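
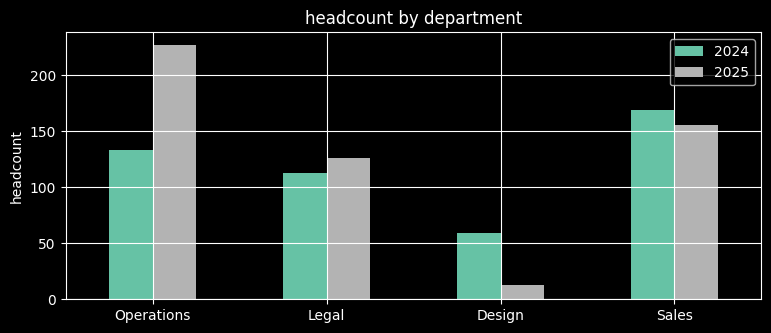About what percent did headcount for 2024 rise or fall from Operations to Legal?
≈ -14.3%

Operations ≈ 140, Legal ≈ 120; (120 − 140) / 140 ≈ -14.3%.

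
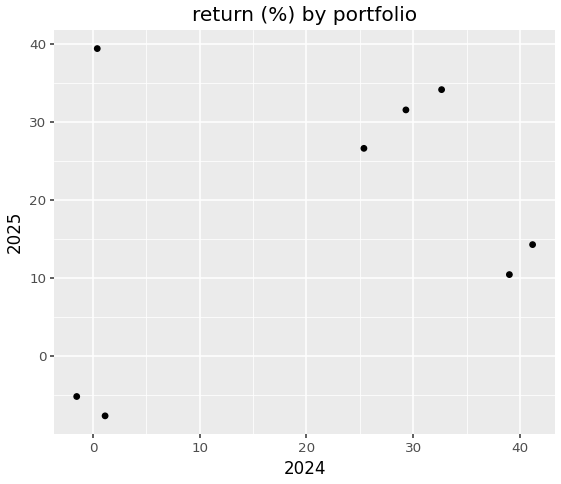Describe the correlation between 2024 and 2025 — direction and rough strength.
Points are positively correlated; weak (|r| ≈ 0.3).

positive, weak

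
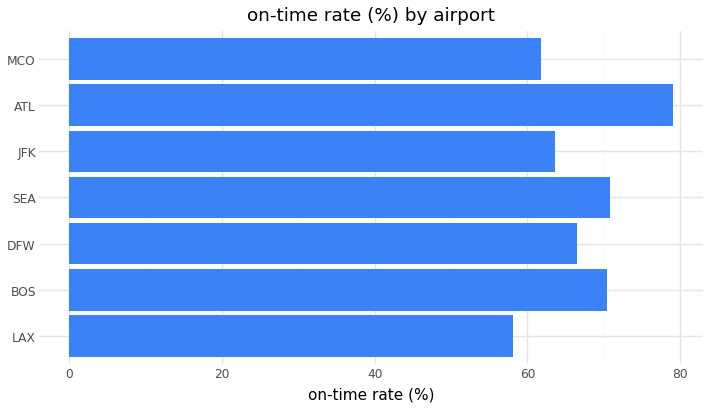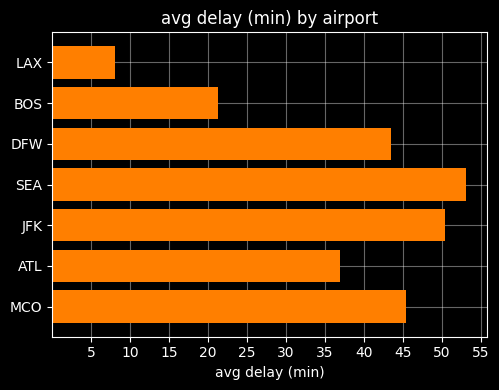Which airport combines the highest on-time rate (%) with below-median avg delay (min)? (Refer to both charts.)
Chart 2 median avg delay (min) ≈ 45; below-median airports: LAX, BOS, ATL. Among those, ATL has the highest on-time rate (%) (≈ 80).

ATL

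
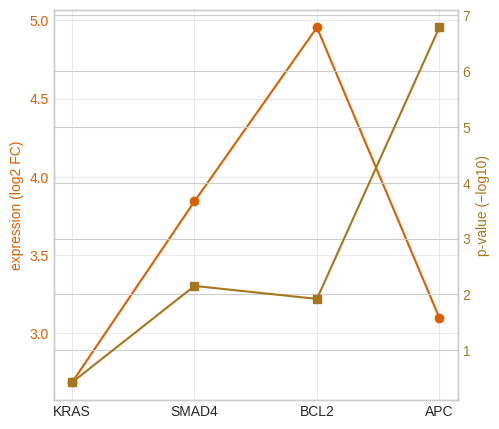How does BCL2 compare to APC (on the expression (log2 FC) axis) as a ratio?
≈ 1.67×

BCL2 ≈ 5.0, APC ≈ 3.0; 5.0/3.0 ≈ 1.67.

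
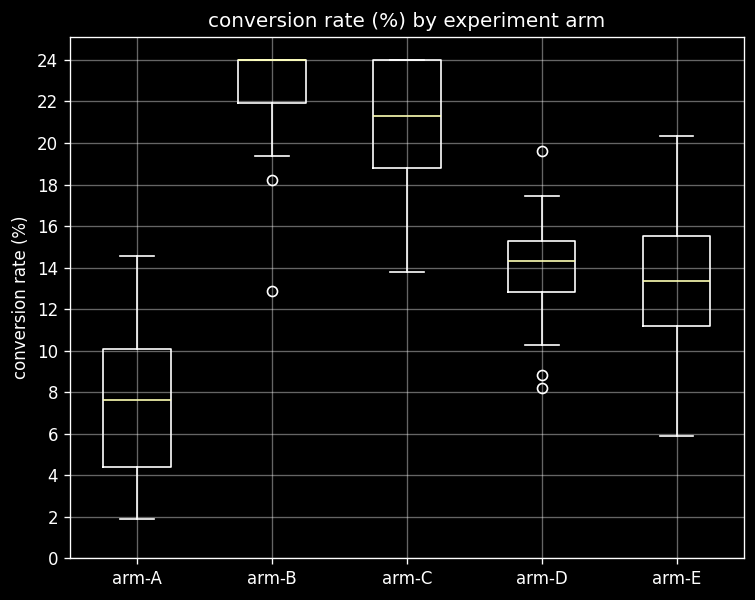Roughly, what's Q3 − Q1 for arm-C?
≈ 6

Q3 ≈ 24, Q1 ≈ 18; IQR ≈ 6.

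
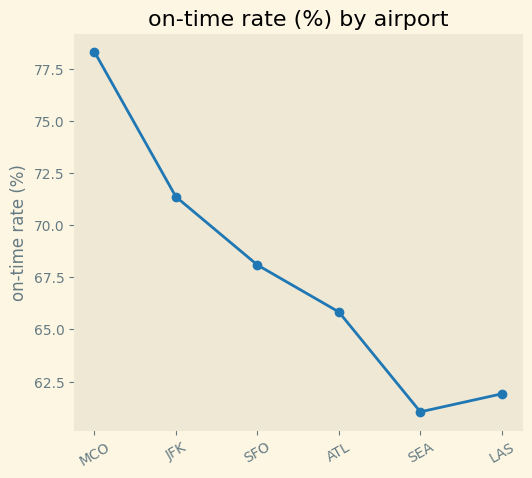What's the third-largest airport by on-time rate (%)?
SFO

Top 4: MCO ≈ 78, JFK ≈ 72, SFO ≈ 68, ATL ≈ 66.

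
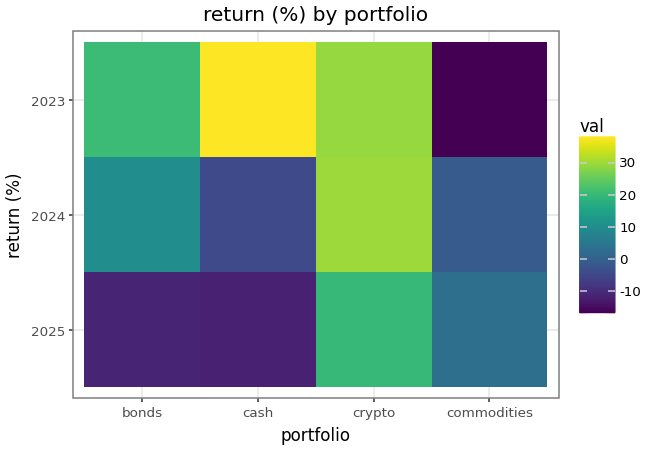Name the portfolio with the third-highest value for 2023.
bonds

Top 4 for 2023: cash ≈ 40, crypto ≈ 30, bonds ≈ 20, commodities ≈ -15.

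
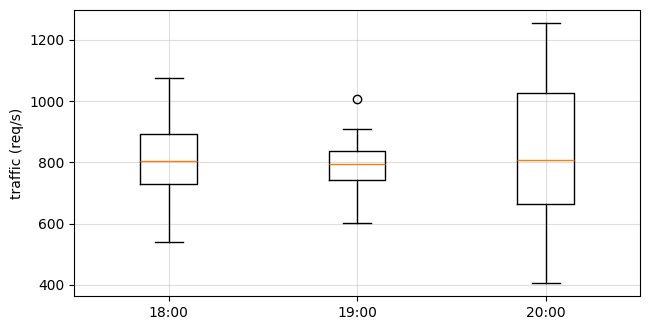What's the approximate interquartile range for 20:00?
Q3 ≈ 1030, Q1 ≈ 660; IQR ≈ 370.

≈ 370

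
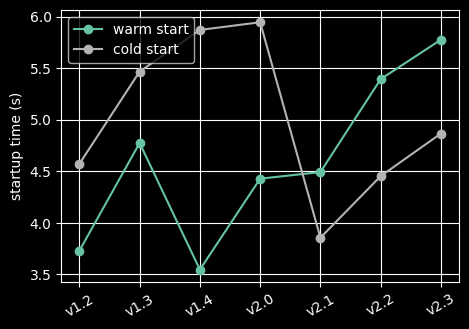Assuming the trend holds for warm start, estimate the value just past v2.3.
≈ 6.75

Last three: 4.5, 5.5, 6.0 → slope ≈ 0.75/step → next ≈ 6.75.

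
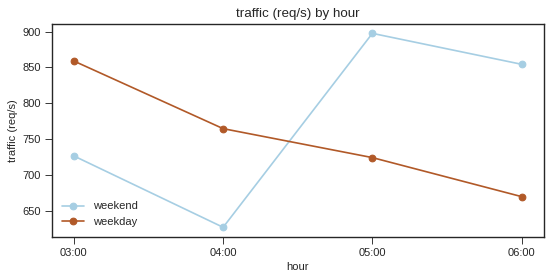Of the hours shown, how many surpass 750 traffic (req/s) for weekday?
Above 750: 03:00, 04:00.

2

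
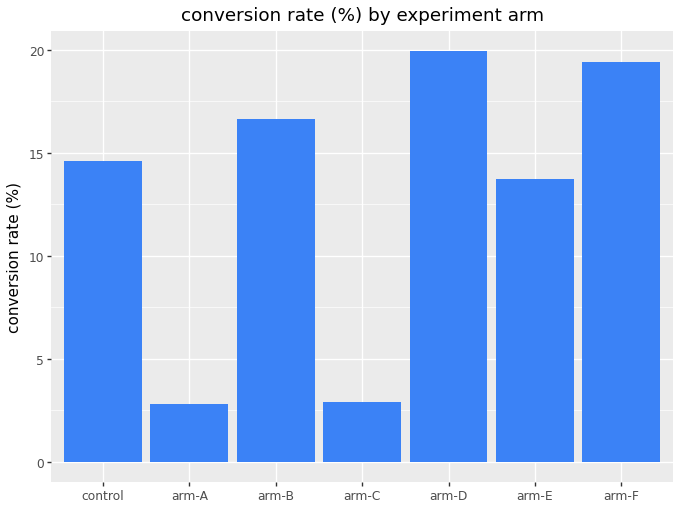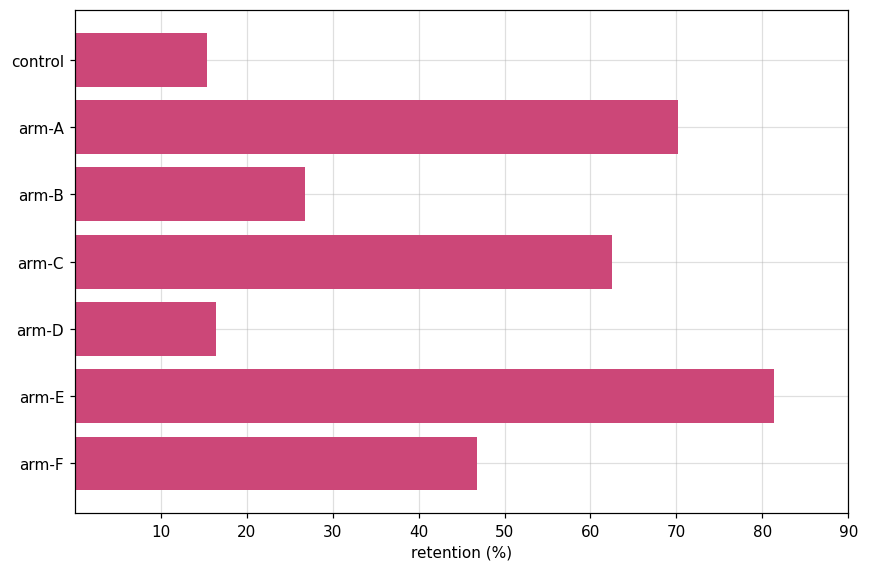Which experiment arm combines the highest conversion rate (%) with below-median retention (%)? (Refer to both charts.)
arm-D

Chart 2 median retention (%) ≈ 50; below-median experiment arms: control, arm-B, arm-D. Among those, arm-D has the highest conversion rate (%) (≈ 20).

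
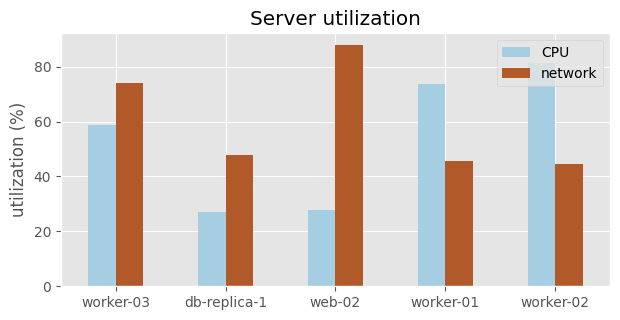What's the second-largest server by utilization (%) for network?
worker-03

Top 3 for network: web-02 ≈ 90, worker-03 ≈ 70, db-replica-1 ≈ 50.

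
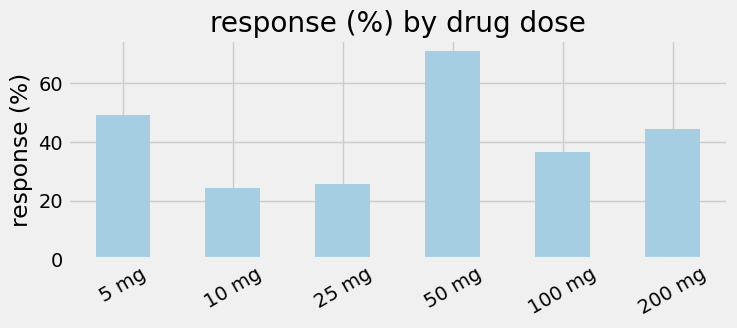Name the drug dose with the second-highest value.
5 mg

Top 3: 50 mg ≈ 70, 5 mg ≈ 50, 200 mg ≈ 40.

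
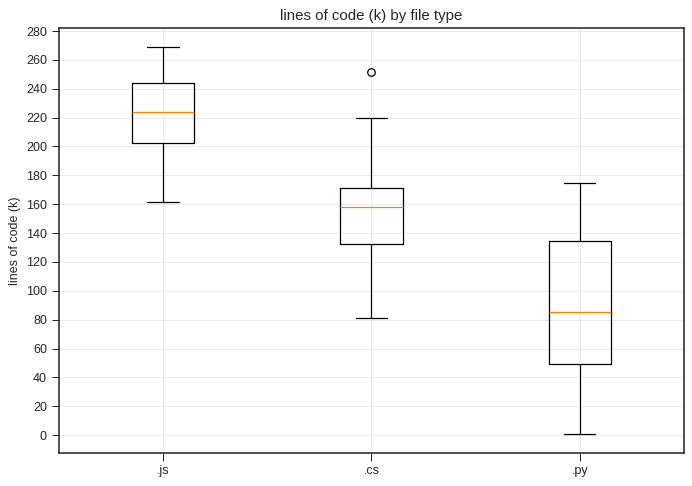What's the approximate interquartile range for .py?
≈ 100

Q3 ≈ 140, Q1 ≈ 40; IQR ≈ 100.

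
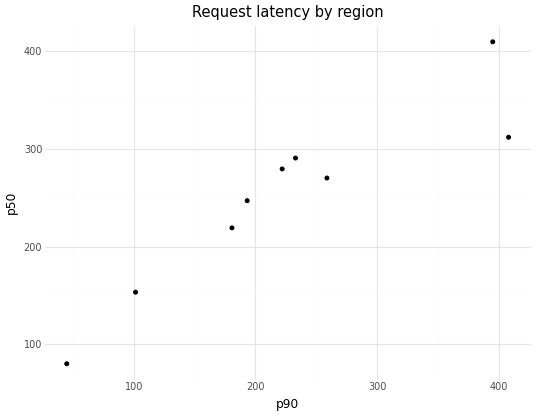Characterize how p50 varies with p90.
Points are positively correlated; strong (|r| ≈ 0.9).

positive, strong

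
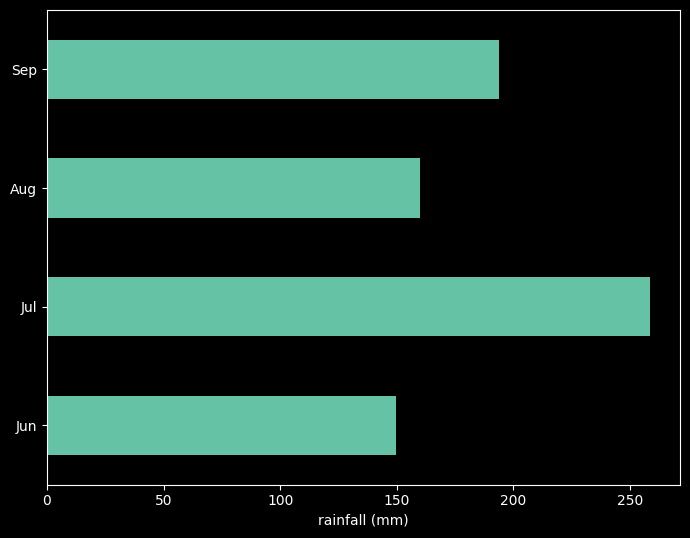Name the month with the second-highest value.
Top 3: Jul ≈ 250, Sep ≈ 200, Aug ≈ 150.

Sep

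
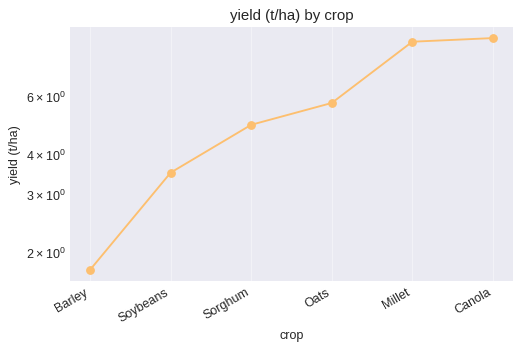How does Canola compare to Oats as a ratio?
Canola ≈ 9, Oats ≈ 6; 9/6 ≈ 1.5.

≈ 1.5×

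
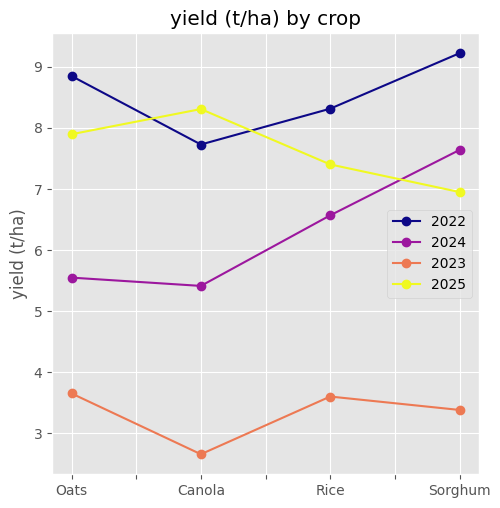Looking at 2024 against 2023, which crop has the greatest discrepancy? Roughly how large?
Sorghum: 2024 ≈ 8, 2023 ≈ 3 → gap ≈ 5. Next-largest (Rice) is only ≈ 3.

Sorghum, ≈ 5 t/ha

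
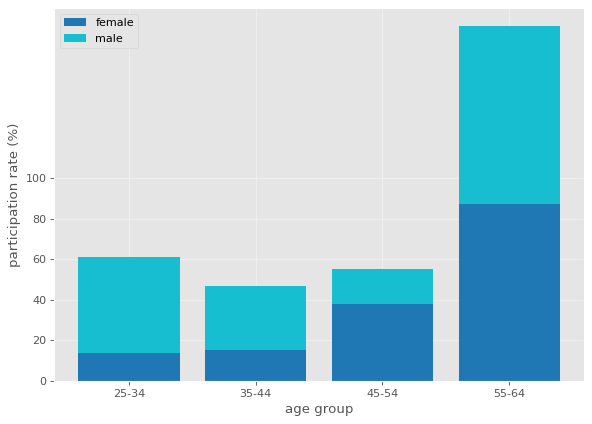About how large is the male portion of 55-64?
male top ≈ 180, bottom ≈ 80; segment ≈ 100.

≈ 100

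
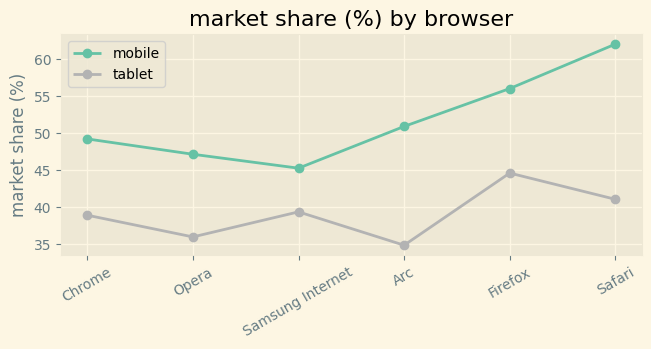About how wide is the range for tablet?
≈ 10

Max Firefox ≈ 45, min Arc ≈ 35; range ≈ 10.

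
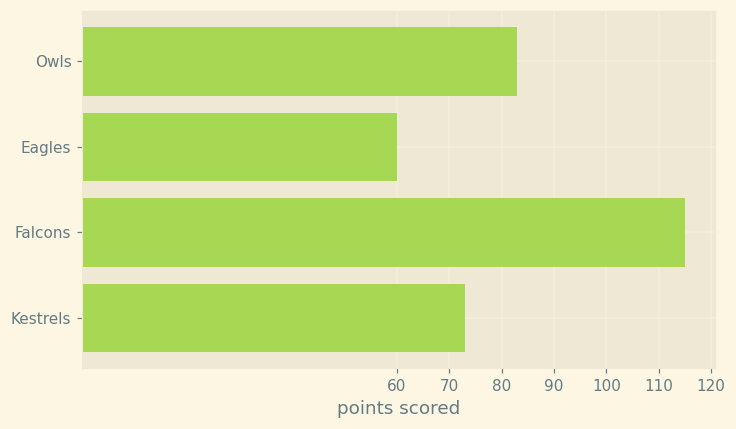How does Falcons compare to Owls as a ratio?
Falcons ≈ 120, Owls ≈ 80; 120/80 ≈ 1.5.

≈ 1.5×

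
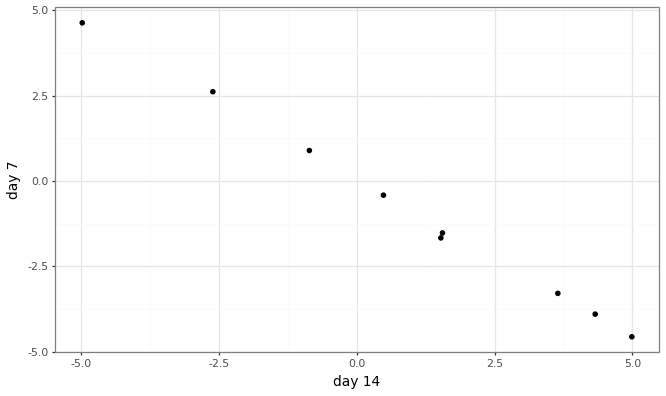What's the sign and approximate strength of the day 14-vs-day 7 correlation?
negative, strong

Points are negatively correlated; strong (|r| ≈ 1.0).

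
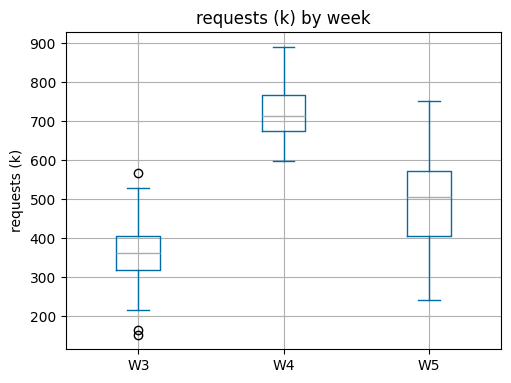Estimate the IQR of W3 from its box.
≈ 100

Q3 ≈ 400, Q1 ≈ 300; IQR ≈ 100.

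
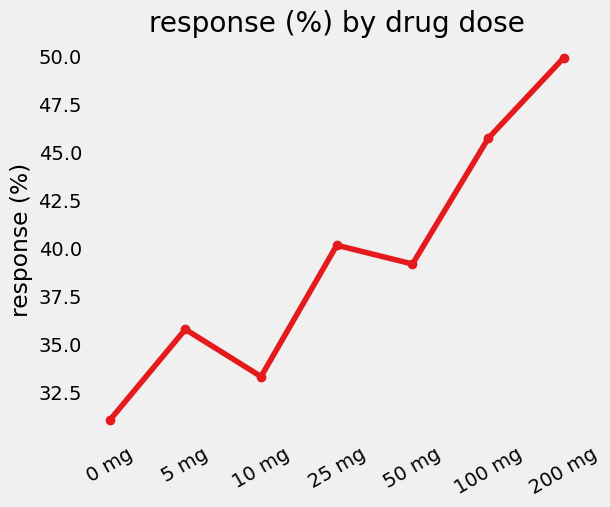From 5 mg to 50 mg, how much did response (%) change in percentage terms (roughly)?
5 mg ≈ 36, 50 mg ≈ 40; (40 − 36) / 36 ≈ +11.1%.

≈ +11.1%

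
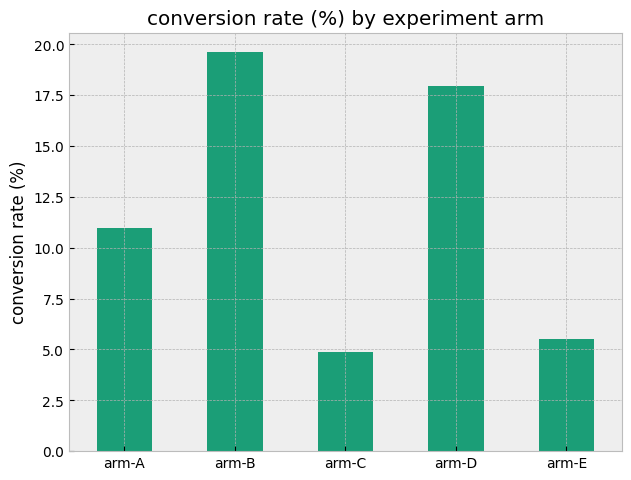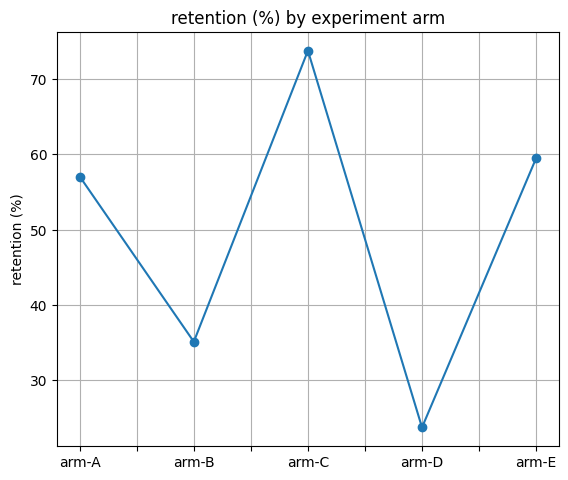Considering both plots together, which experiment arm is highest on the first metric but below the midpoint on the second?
arm-B

Chart 2 median retention (%) ≈ 60; below-median experiment arms: arm-B, arm-D. Among those, arm-B has the highest conversion rate (%) (≈ 20).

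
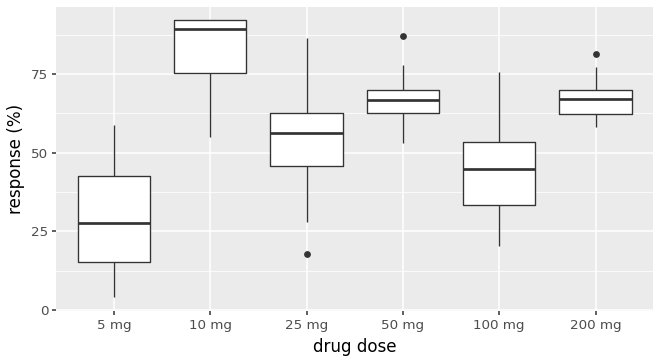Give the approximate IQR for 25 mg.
Q3 ≈ 65, Q1 ≈ 45; IQR ≈ 20.

≈ 20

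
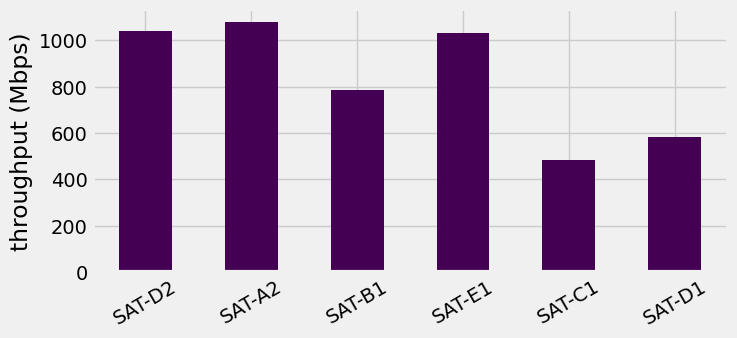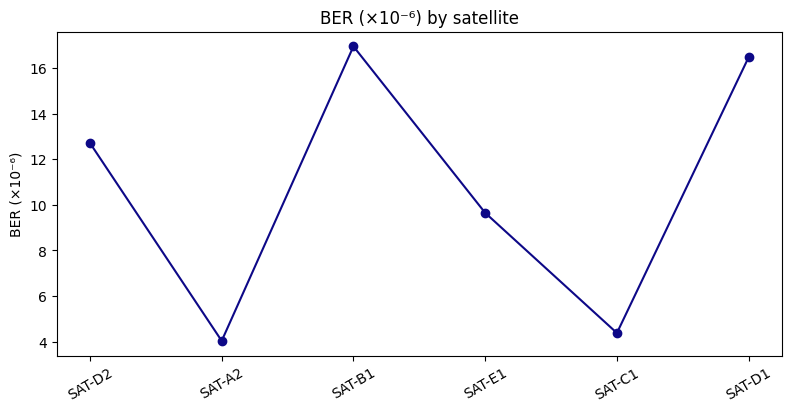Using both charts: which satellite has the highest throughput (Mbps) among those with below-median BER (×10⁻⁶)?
SAT-A2

Chart 2 median BER (×10⁻⁶) ≈ 12; below-median satellites: SAT-A2, SAT-E1, SAT-C1. Among those, SAT-A2 has the highest throughput (Mbps) (≈ 1100).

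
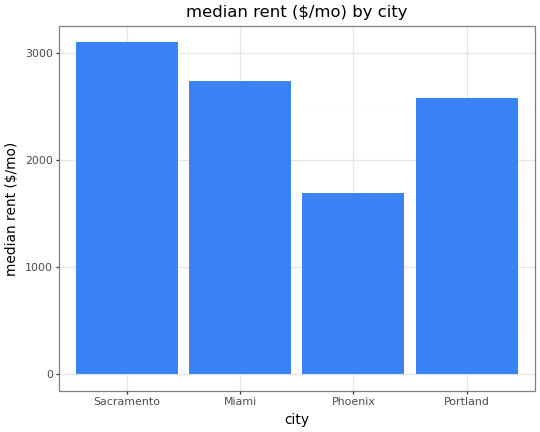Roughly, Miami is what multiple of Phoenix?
≈ 1.67×

Miami ≈ 2500, Phoenix ≈ 1500; 2500/1500 ≈ 1.67.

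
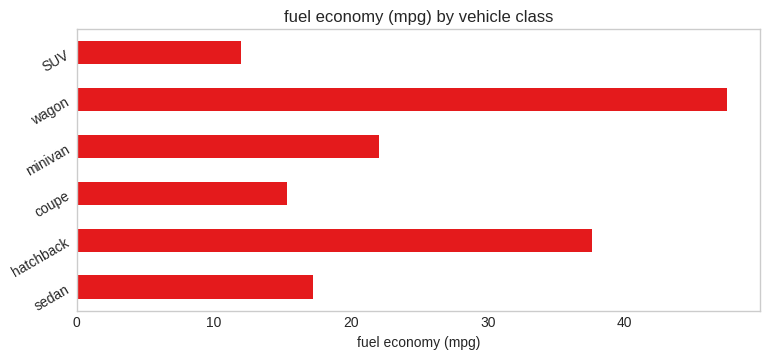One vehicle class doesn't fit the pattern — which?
wagon ≈ 45; the rest sit between ≈ 10 and ≈ 40.

wagon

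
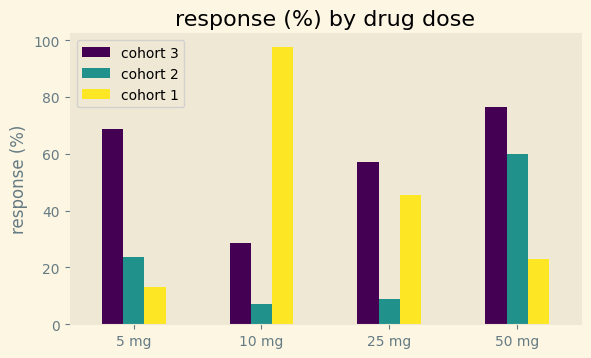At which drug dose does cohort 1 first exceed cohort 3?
10 mg

5 mg: cohort 1 ≈ 10 vs cohort 3 ≈ 70 (not yet); 10 mg: cohort 1 ≈ 100 vs cohort 3 ≈ 30 (first crossover).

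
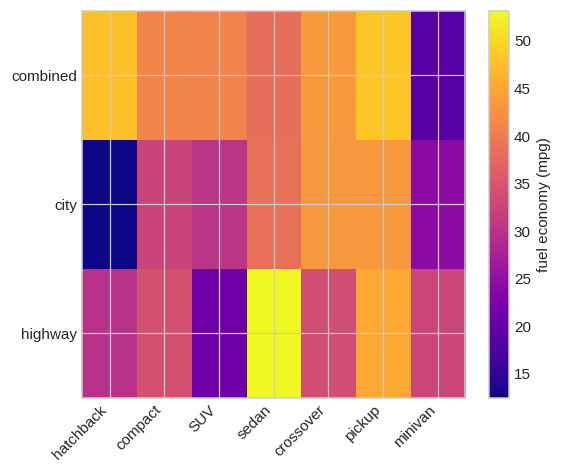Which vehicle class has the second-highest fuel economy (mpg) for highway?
pickup

Top 3 for highway: sedan ≈ 55, pickup ≈ 45, compact ≈ 35.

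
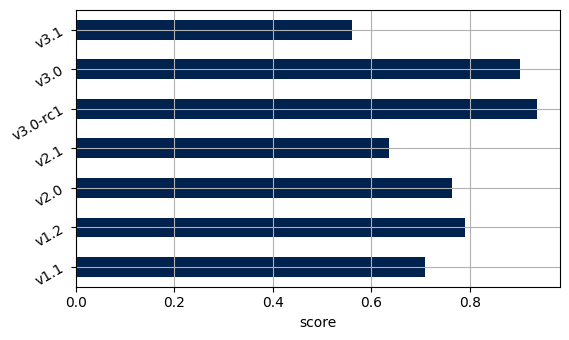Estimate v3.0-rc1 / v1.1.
v3.0-rc1 ≈ 0.9, v1.1 ≈ 0.7; 0.9/0.7 ≈ 1.29.

≈ 1.29×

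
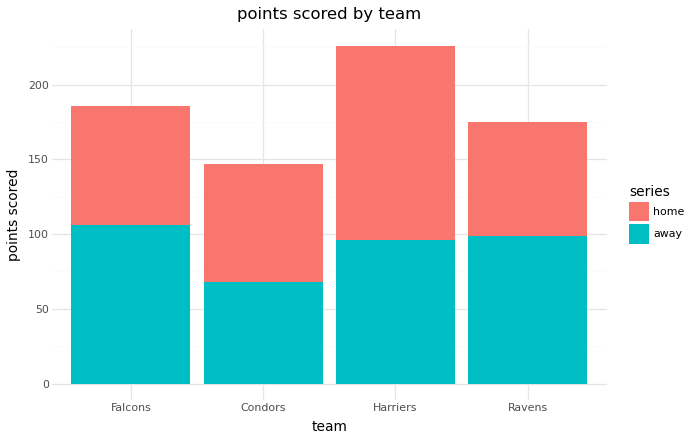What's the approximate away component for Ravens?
≈ 100

away top ≈ 100, bottom ≈ 0; segment ≈ 100.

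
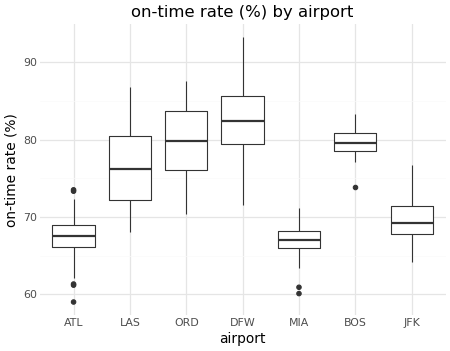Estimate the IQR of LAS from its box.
Q3 ≈ 80, Q1 ≈ 72; IQR ≈ 8.

≈ 8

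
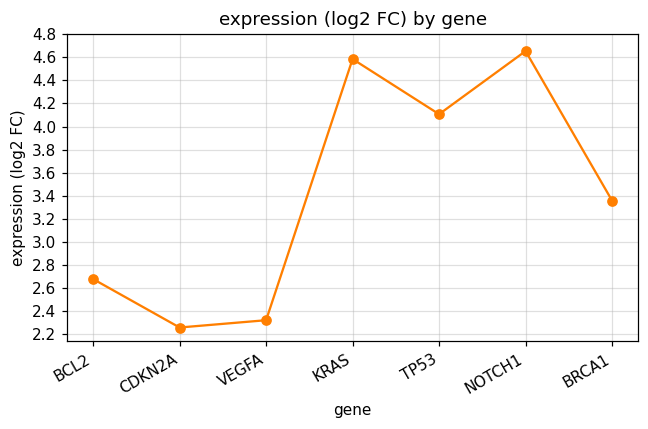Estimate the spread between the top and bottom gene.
≈ 2.4

Max NOTCH1 ≈ 4.6, min CDKN2A ≈ 2.2; range ≈ 2.4.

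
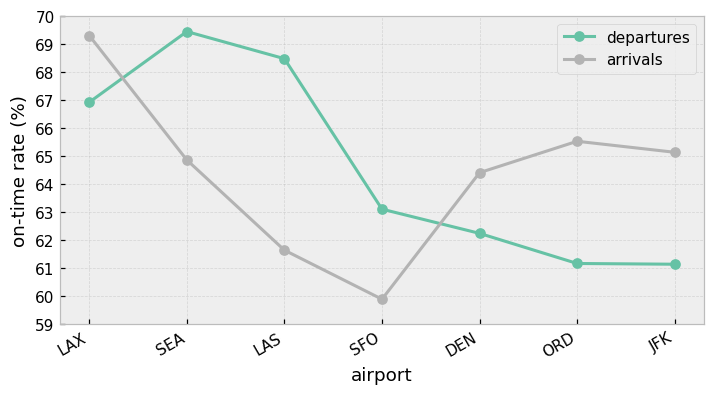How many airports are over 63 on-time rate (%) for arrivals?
Above 63: LAX, SEA, DEN, ORD, JFK.

5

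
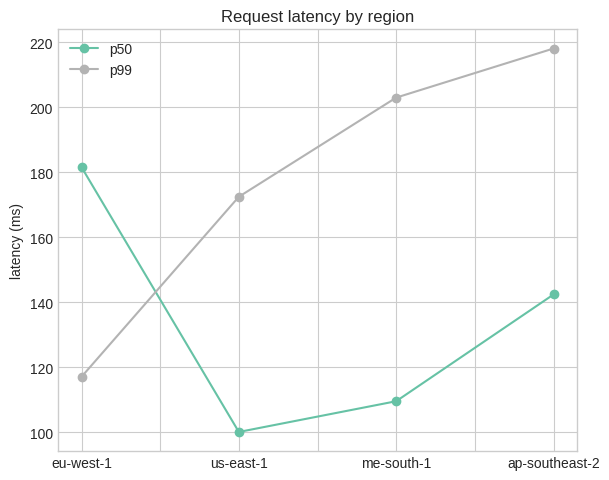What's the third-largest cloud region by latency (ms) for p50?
me-south-1

Top 4 for p50: eu-west-1 ≈ 180, ap-southeast-2 ≈ 140, me-south-1 ≈ 110, us-east-1 ≈ 100.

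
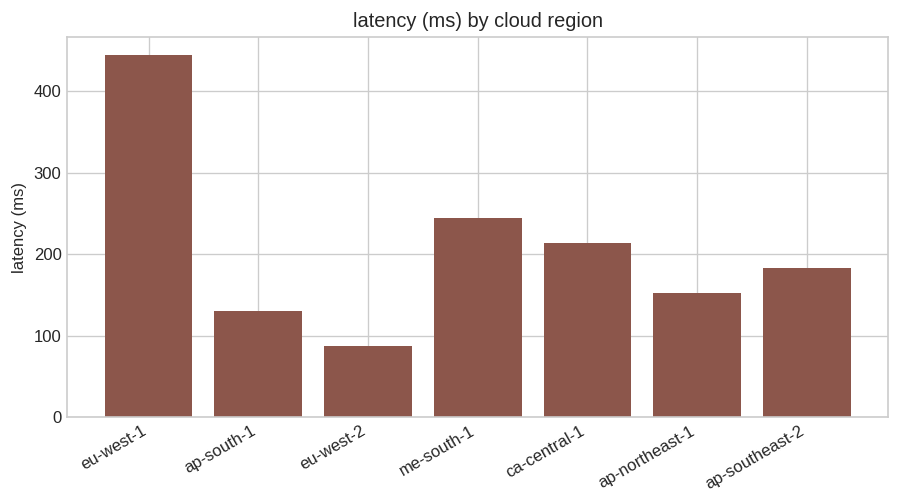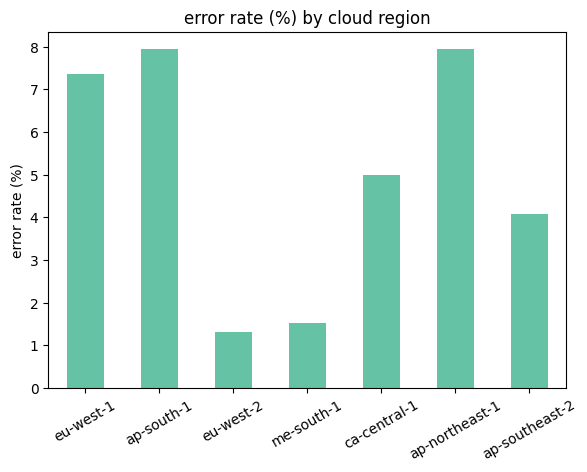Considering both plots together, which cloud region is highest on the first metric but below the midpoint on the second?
me-south-1

Chart 2 median error rate (%) ≈ 5; below-median cloud regions: eu-west-2, me-south-1, ap-southeast-2. Among those, me-south-1 has the highest latency (ms) (≈ 250).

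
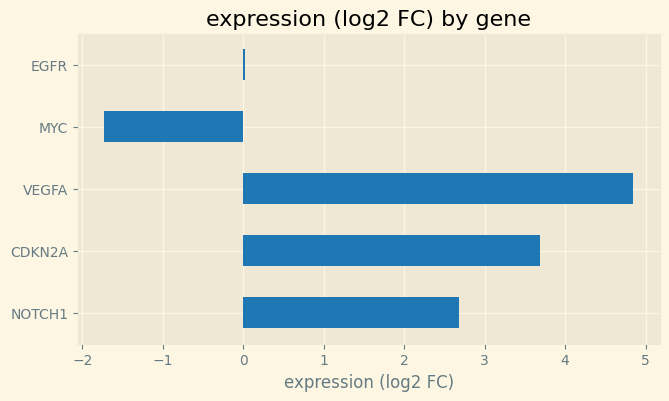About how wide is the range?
Max VEGFA ≈ 5, min MYC ≈ -2; range ≈ 7.

≈ 7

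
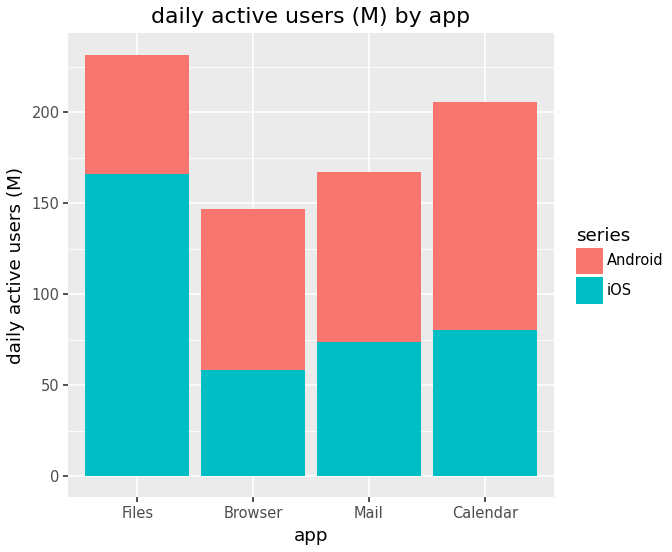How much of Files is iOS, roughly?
iOS top ≈ 160, bottom ≈ 0; segment ≈ 160.

≈ 160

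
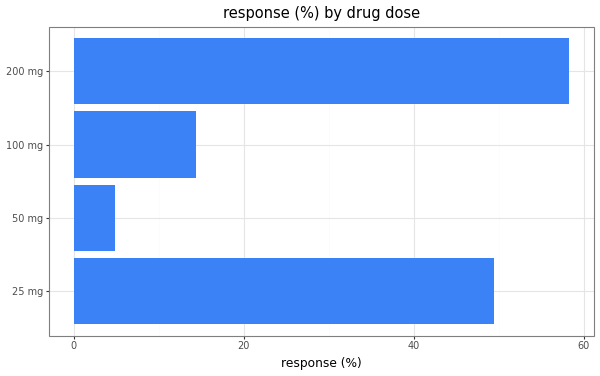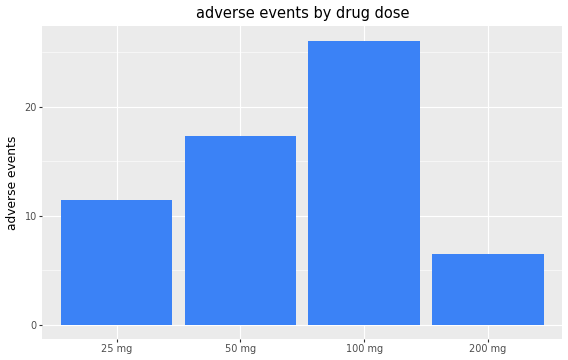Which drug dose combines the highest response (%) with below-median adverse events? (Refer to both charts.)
Chart 2 median adverse events ≈ 15; below-median drug doses: 25 mg, 200 mg. Among those, 200 mg has the highest response (%) (≈ 60).

200 mg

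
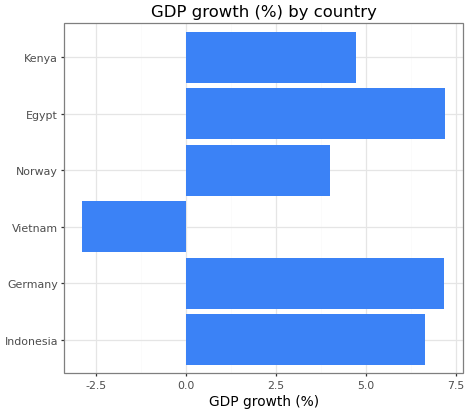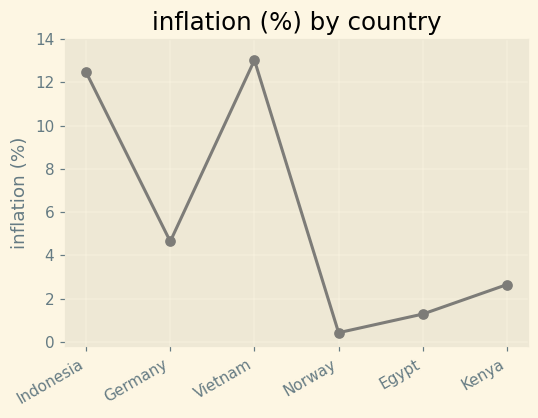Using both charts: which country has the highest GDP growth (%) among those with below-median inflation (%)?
Chart 2 median inflation (%) ≈ 4; below-median countries: Norway, Egypt, Kenya. Among those, Egypt has the highest GDP growth (%) (≈ 7).

Egypt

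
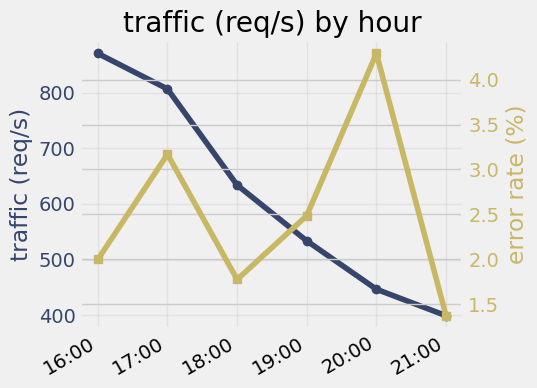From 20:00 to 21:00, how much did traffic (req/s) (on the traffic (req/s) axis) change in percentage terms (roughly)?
≈ -11.1%

20:00 ≈ 450, 21:00 ≈ 400; (400 − 450) / 450 ≈ -11.1%.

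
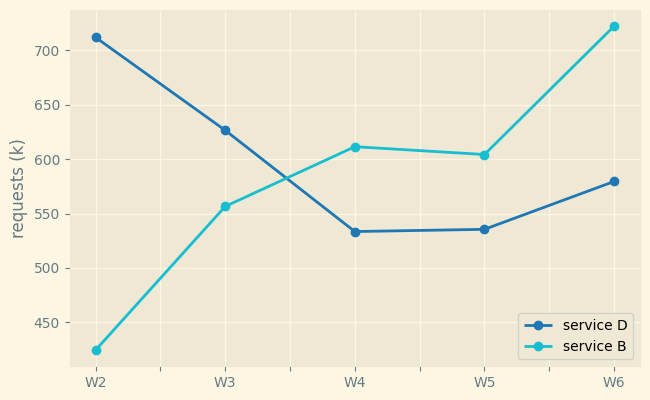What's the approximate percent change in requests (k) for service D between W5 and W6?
≈ +9.5%

W5 ≈ 525, W6 ≈ 575; (575 − 525) / 525 ≈ +9.5%.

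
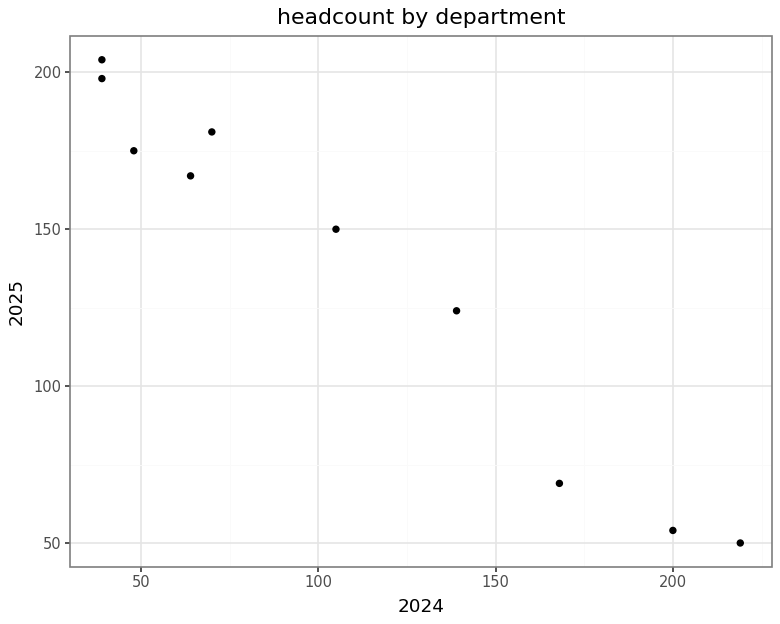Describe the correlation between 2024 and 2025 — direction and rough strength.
Points are negatively correlated; strong (|r| ≈ 1.0).

negative, strong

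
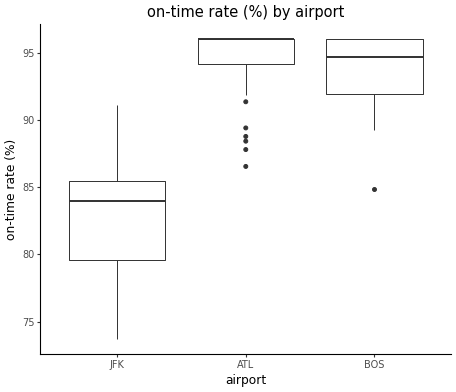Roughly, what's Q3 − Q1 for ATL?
Q3 ≈ 96, Q1 ≈ 94; IQR ≈ 2.

≈ 2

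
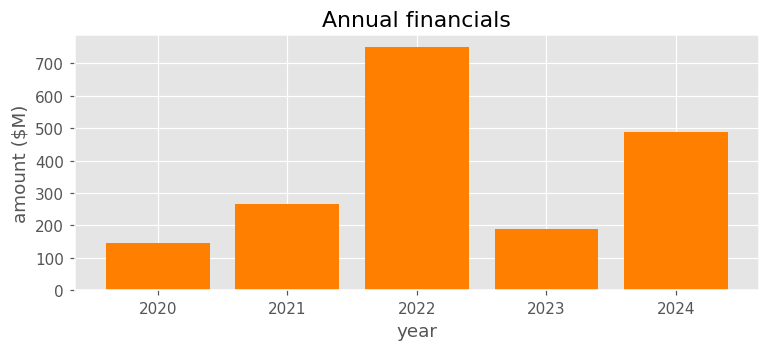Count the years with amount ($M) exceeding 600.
Above 600: 2022.

1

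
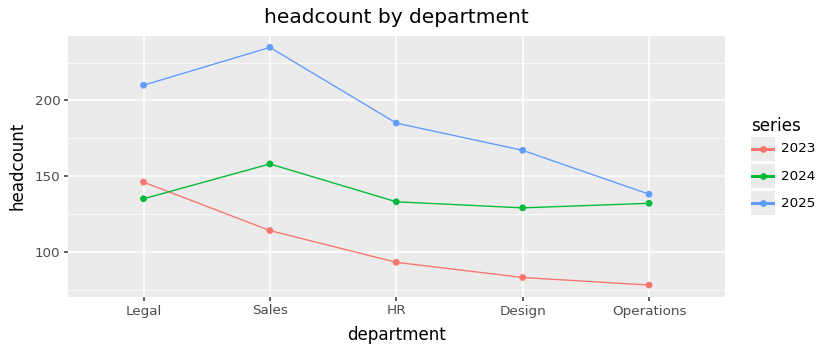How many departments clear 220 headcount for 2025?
Above 220: Sales.

1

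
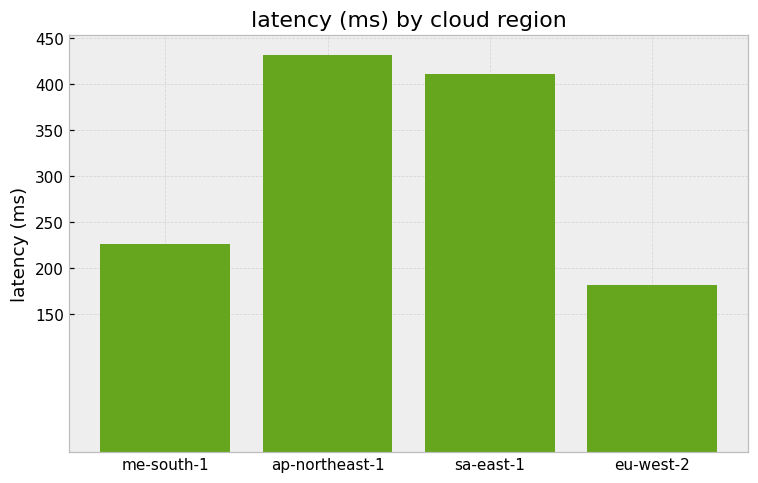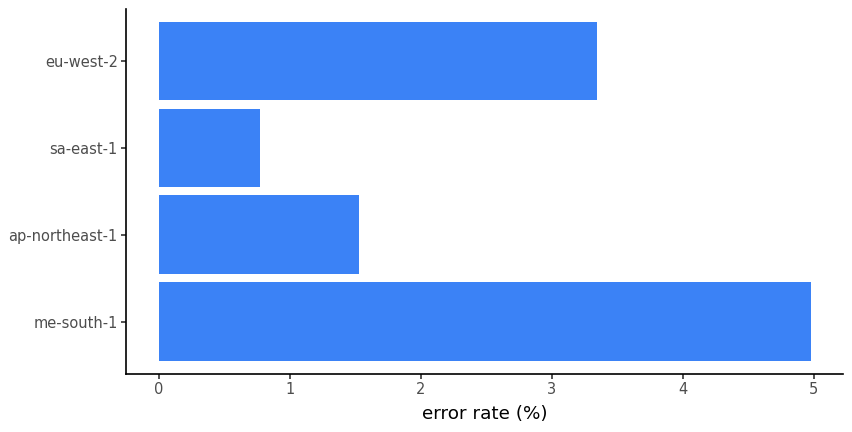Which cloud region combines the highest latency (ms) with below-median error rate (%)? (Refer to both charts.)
ap-northeast-1

Chart 2 median error rate (%) ≈ 2.5; below-median cloud regions: ap-northeast-1, sa-east-1. Among those, ap-northeast-1 has the highest latency (ms) (≈ 450).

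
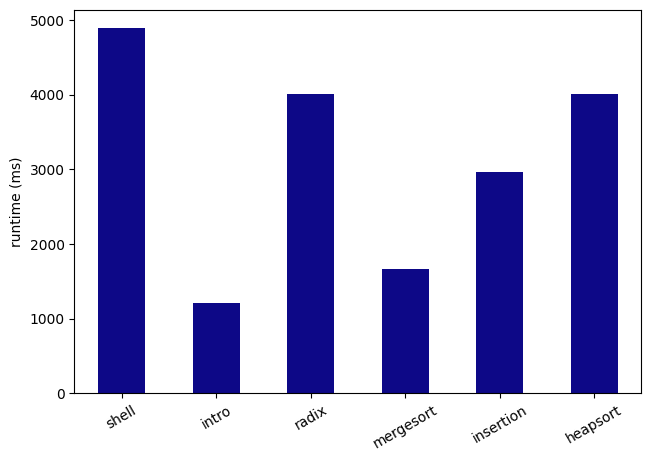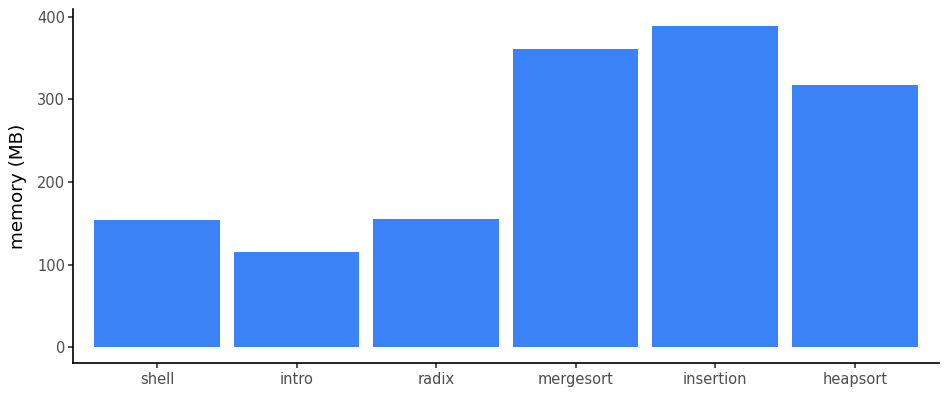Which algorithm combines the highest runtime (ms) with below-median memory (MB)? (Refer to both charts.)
shell

Chart 2 median memory (MB) ≈ 250; below-median algorithms: shell, intro, radix. Among those, shell has the highest runtime (ms) (≈ 5000).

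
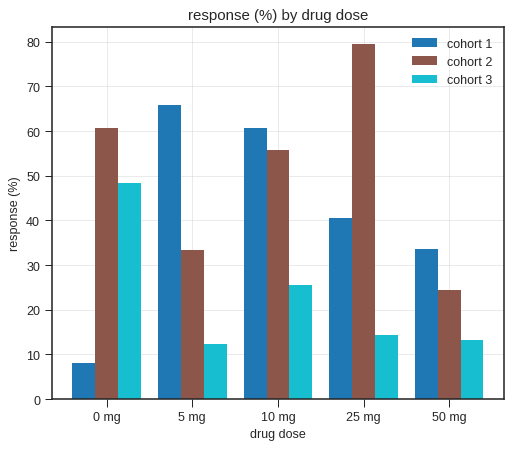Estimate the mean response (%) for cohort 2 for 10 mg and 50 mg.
(60 + 20) / 2 ≈ 40.

≈ 40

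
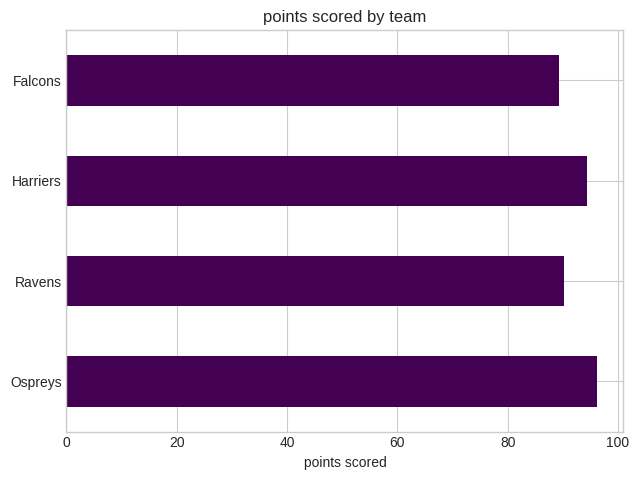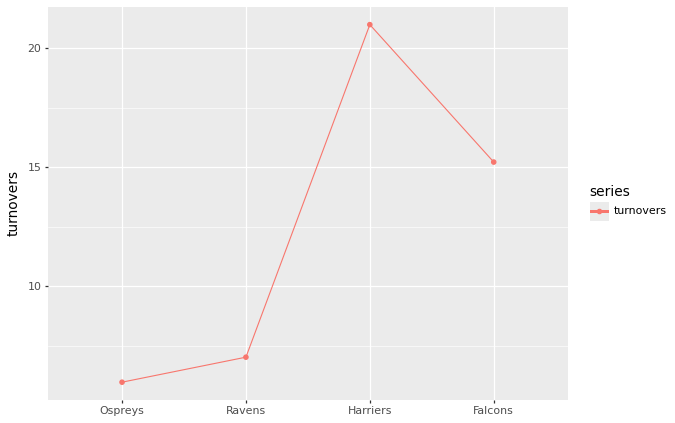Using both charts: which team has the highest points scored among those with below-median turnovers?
Chart 2 median turnovers ≈ 12; below-median teams: Ospreys, Ravens. Among those, Ospreys has the highest points scored (≈ 100).

Ospreys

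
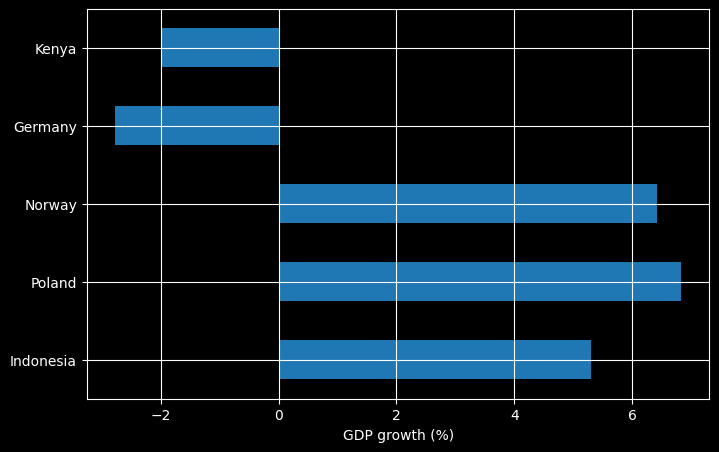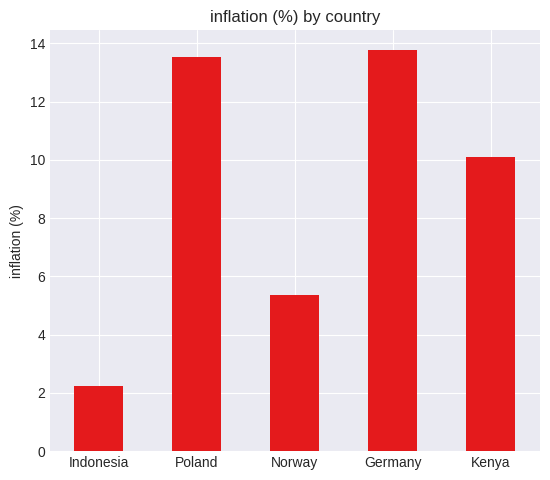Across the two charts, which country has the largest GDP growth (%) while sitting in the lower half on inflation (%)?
Norway

Chart 2 median inflation (%) ≈ 10; below-median countries: Indonesia, Norway. Among those, Norway has the highest GDP growth (%) (≈ 6).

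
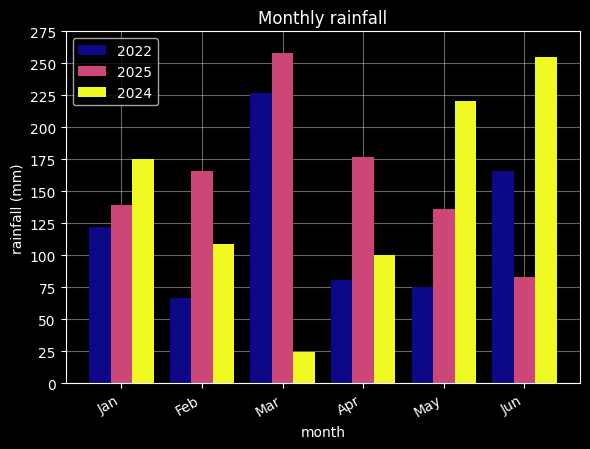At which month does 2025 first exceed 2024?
Feb

Jan: 2025 ≈ 150 vs 2024 ≈ 175 (not yet); Feb: 2025 ≈ 175 vs 2024 ≈ 100 (first crossover).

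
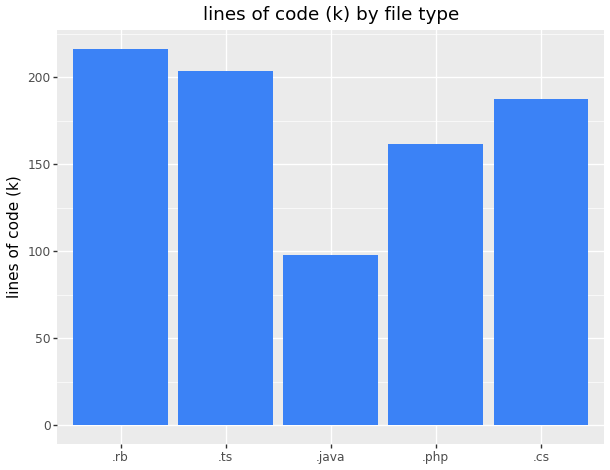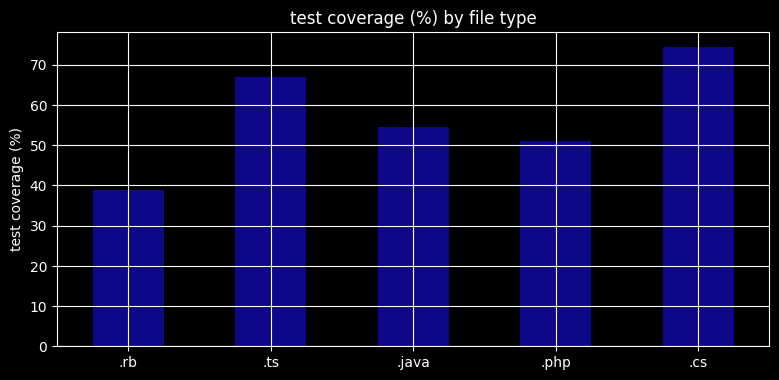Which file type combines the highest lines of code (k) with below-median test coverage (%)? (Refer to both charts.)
.rb

Chart 2 median test coverage (%) ≈ 50; below-median file types: .rb, .php. Among those, .rb has the highest lines of code (k) (≈ 220).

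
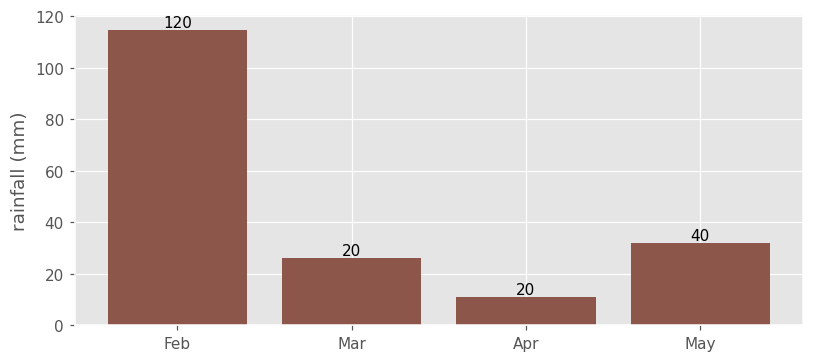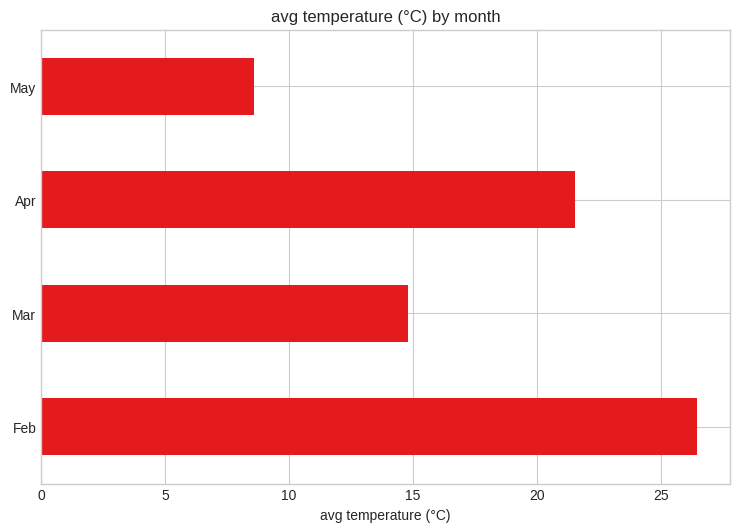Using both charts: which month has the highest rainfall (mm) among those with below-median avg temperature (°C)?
May

Chart 2 median avg temperature (°C) ≈ 20; below-median months: Mar, May. Among those, May has the highest rainfall (mm) (≈ 40).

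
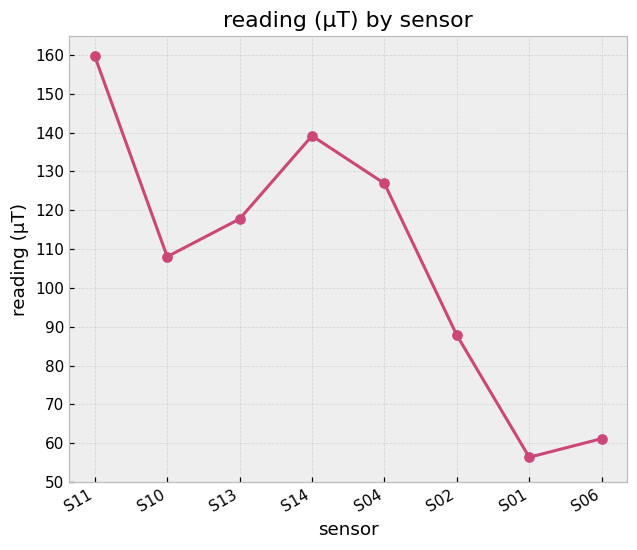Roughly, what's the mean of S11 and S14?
(160 + 140) / 2 ≈ 150.

≈ 150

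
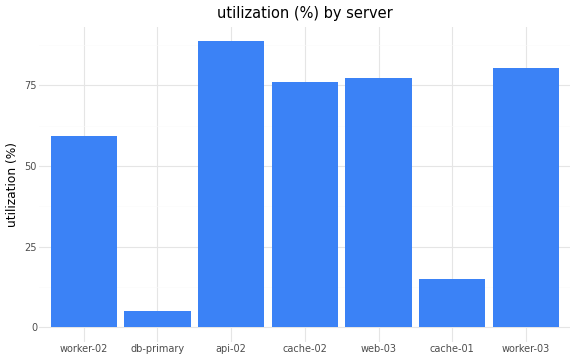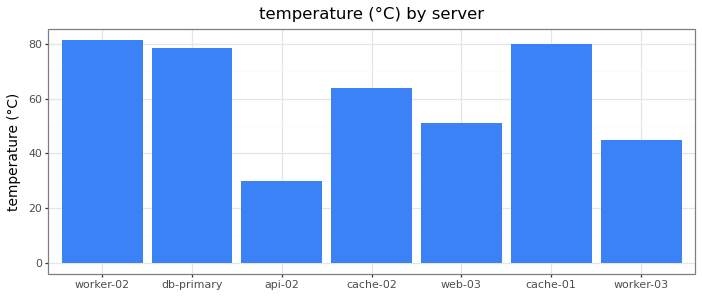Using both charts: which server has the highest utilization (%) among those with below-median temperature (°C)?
Chart 2 median temperature (°C) ≈ 60; below-median servers: api-02, web-03, worker-03. Among those, api-02 has the highest utilization (%) (≈ 90).

api-02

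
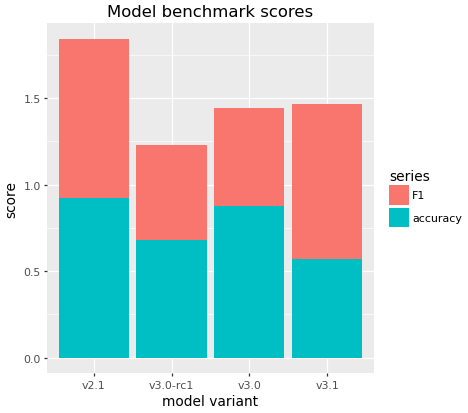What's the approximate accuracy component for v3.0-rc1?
≈ 0.6

accuracy top ≈ 0.6, bottom ≈ 0.0; segment ≈ 0.6.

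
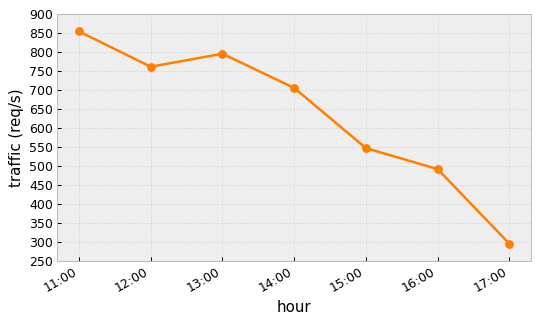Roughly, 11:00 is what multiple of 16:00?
11:00 ≈ 850, 16:00 ≈ 500; 850/500 ≈ 1.7.

≈ 1.7×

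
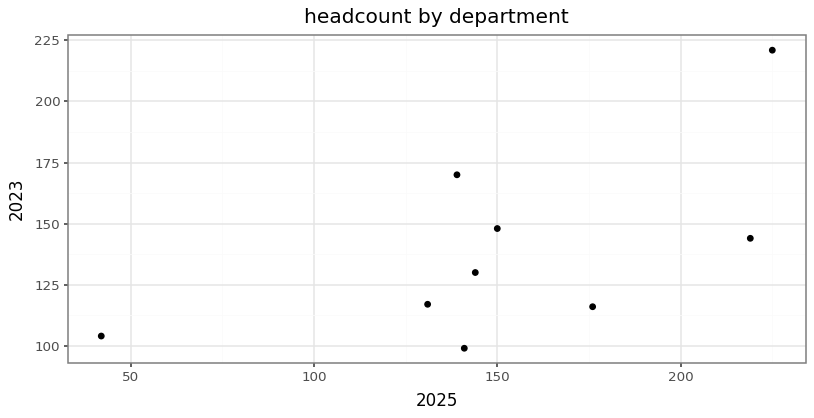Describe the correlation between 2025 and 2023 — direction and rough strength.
Points are positively correlated; moderate (|r| ≈ 0.6).

positive, moderate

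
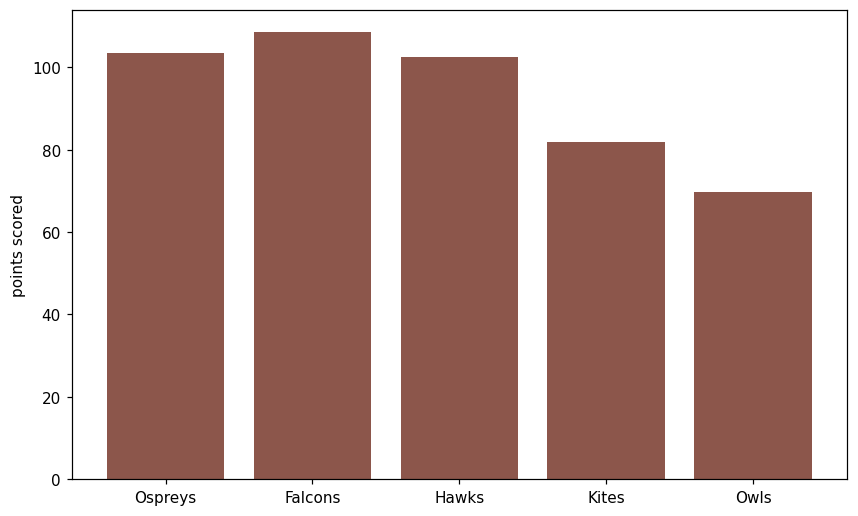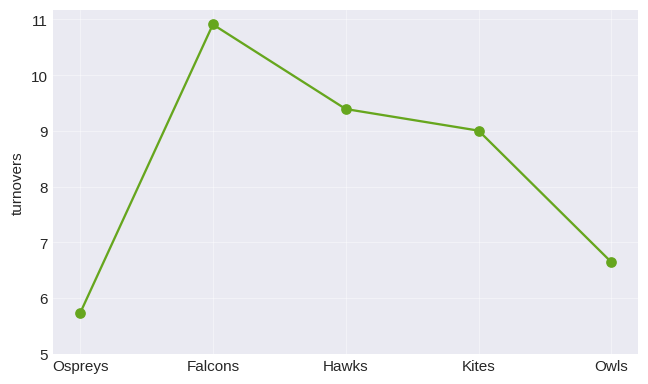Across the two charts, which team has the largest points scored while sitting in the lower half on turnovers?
Chart 2 median turnovers ≈ 9; below-median teams: Ospreys, Owls. Among those, Ospreys has the highest points scored (≈ 100).

Ospreys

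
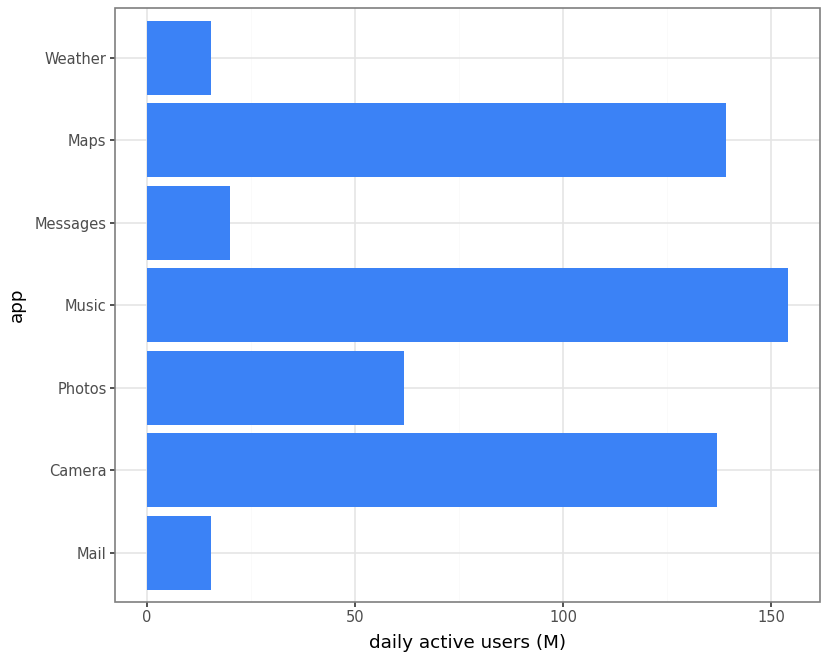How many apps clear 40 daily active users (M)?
Above 40: Camera, Photos, Music, Maps.

4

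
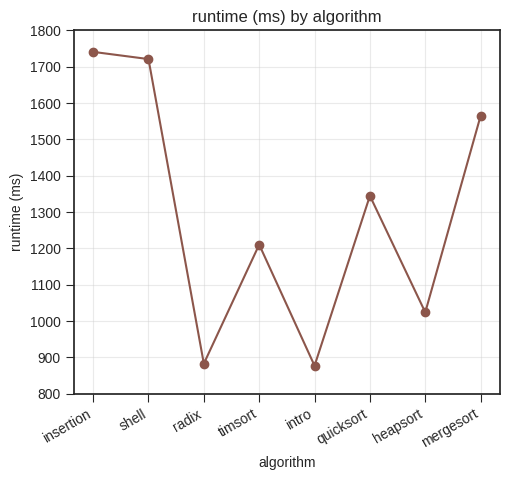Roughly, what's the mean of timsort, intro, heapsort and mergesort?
(1200 + 900 + 1000 + 1600) / 4 ≈ 1175.

≈ 1175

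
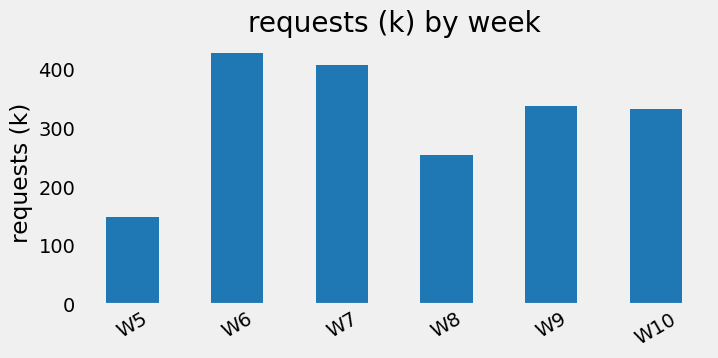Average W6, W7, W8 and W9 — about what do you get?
(450 + 400 + 250 + 350) / 4 ≈ 362.

≈ 362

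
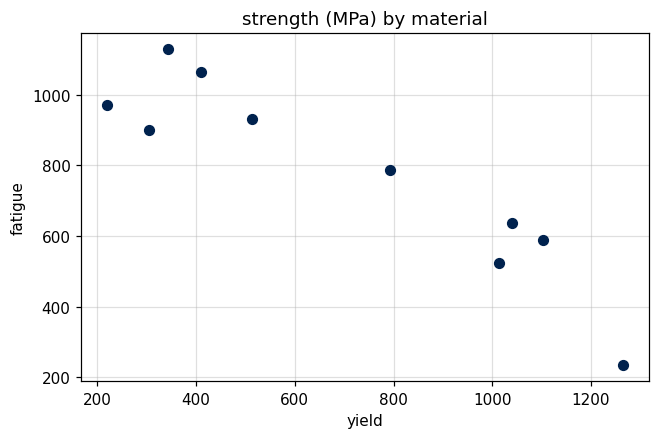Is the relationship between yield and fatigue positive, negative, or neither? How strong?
negative, strong

Points are negatively correlated; strong (|r| ≈ 0.9).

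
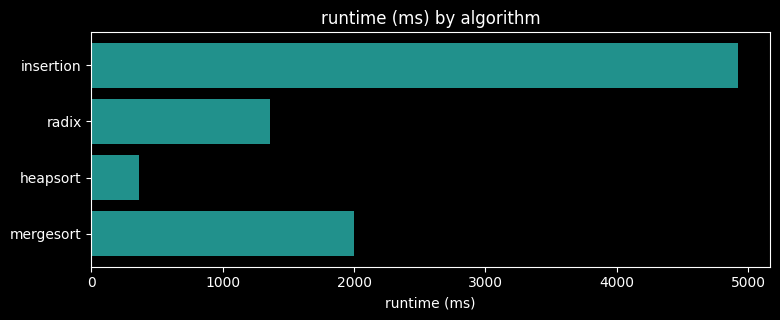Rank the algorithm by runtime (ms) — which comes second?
mergesort

Top 3: insertion ≈ 5000, mergesort ≈ 2000, radix ≈ 1500.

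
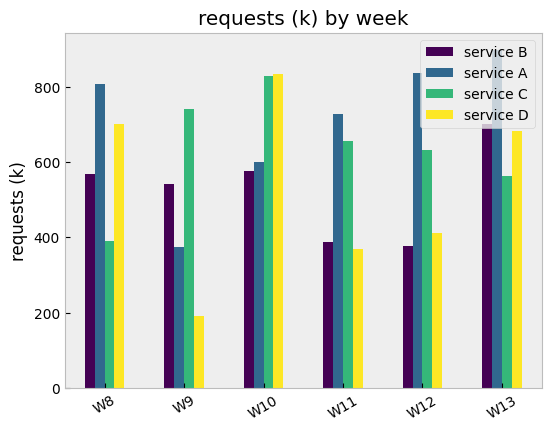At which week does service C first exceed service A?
W9

W8: service C ≈ 400 vs service A ≈ 800 (not yet); W9: service C ≈ 700 vs service A ≈ 400 (first crossover).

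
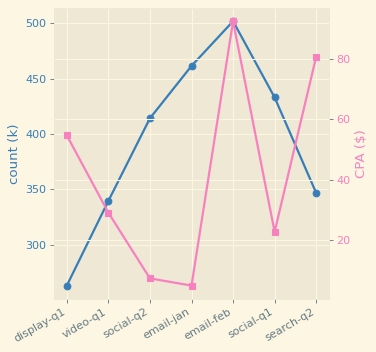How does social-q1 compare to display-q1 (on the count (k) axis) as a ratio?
social-q1 ≈ 440, display-q1 ≈ 260; 440/260 ≈ 1.69.

≈ 1.69×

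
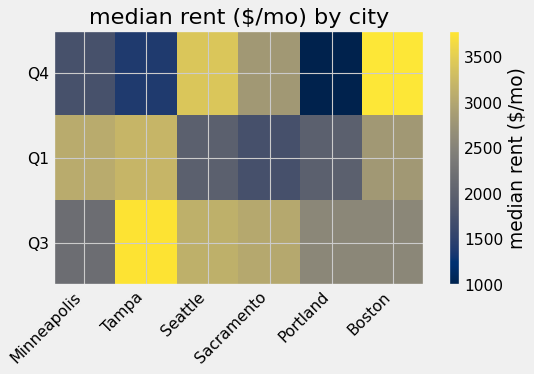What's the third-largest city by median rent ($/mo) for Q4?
Top 4 for Q4: Boston ≈ 4000, Seattle ≈ 3500, Sacramento ≈ 3000, Minneapolis ≈ 1500.

Sacramento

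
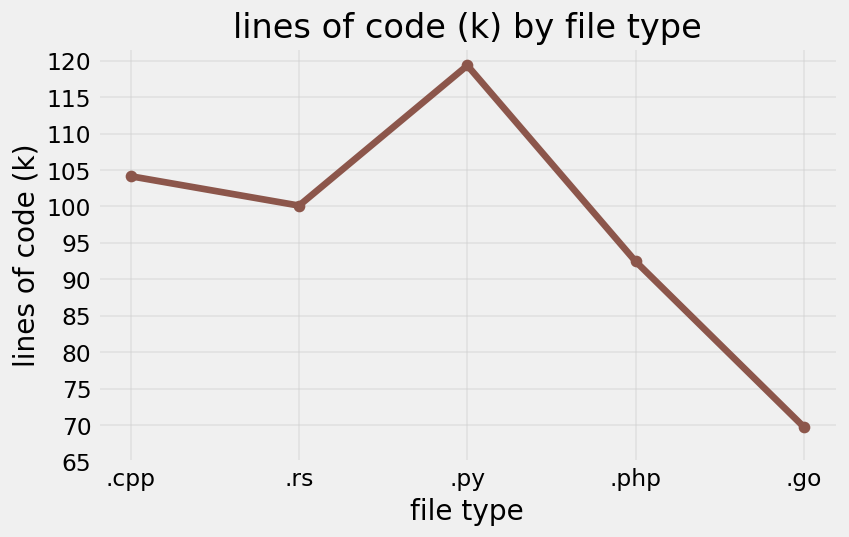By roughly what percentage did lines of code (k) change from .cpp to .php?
.cpp ≈ 105, .php ≈ 90; (90 − 105) / 105 ≈ -14.3%.

≈ -14.3%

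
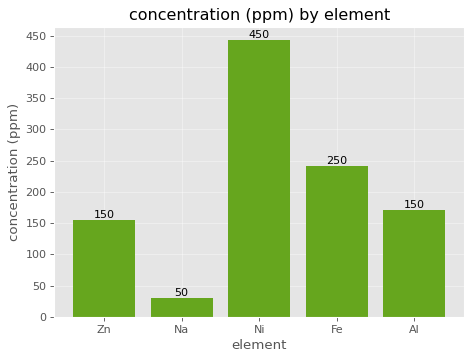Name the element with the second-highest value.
Top 3: Ni ≈ 450, Fe ≈ 250, Al ≈ 150.

Fe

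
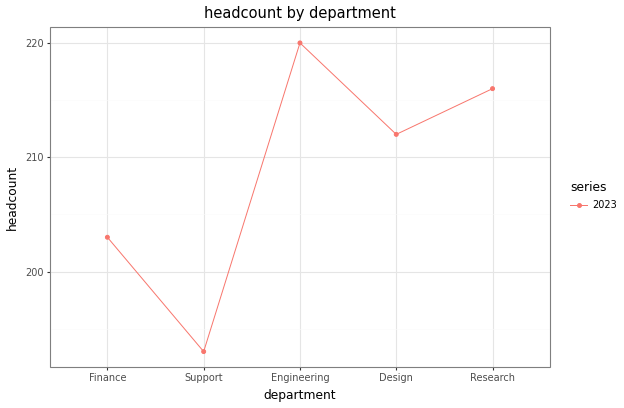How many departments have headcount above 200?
Above 200: Finance, Engineering, Design, Research.

4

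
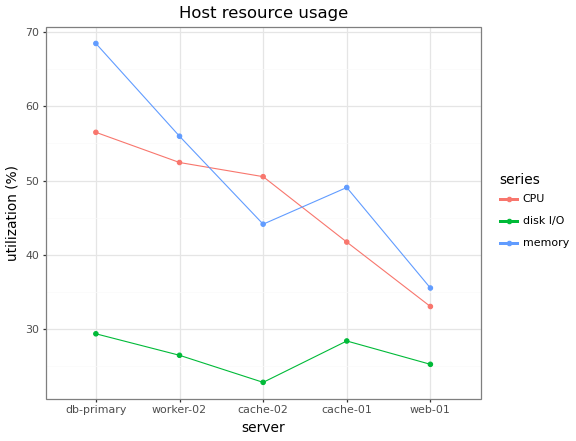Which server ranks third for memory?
cache-01

Top 4 for memory: db-primary ≈ 70, worker-02 ≈ 55, cache-01 ≈ 50, cache-02 ≈ 45.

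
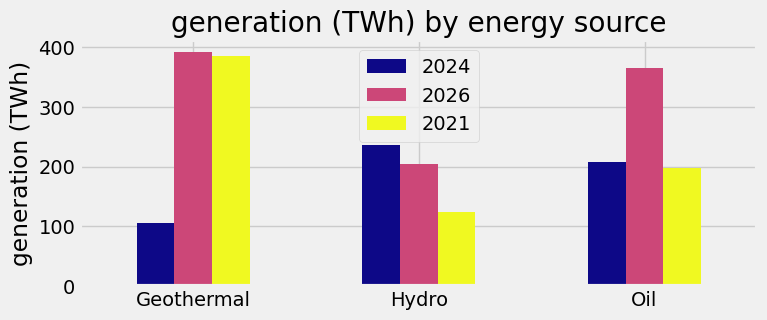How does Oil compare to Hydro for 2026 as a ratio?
Oil ≈ 350, Hydro ≈ 200; 350/200 ≈ 1.75.

≈ 1.75×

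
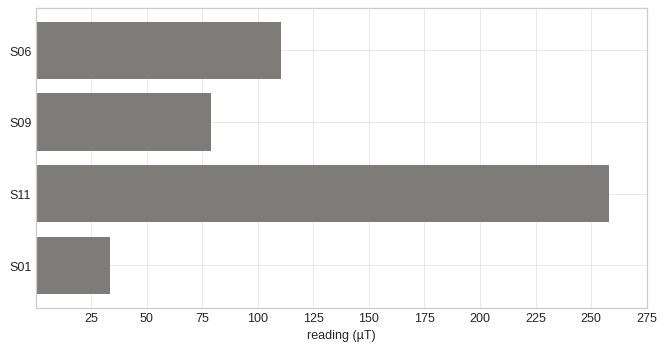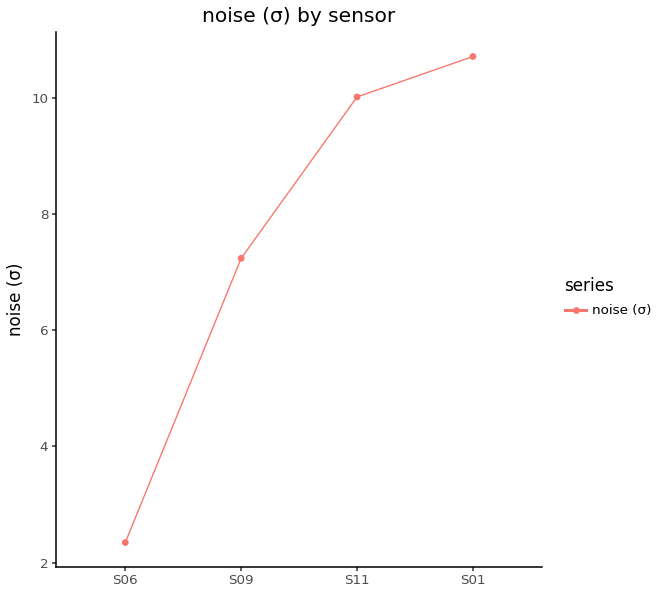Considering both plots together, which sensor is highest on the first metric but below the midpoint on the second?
S06

Chart 2 median noise (σ) ≈ 9; below-median sensors: S06, S09. Among those, S06 has the highest reading (µT) (≈ 100).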